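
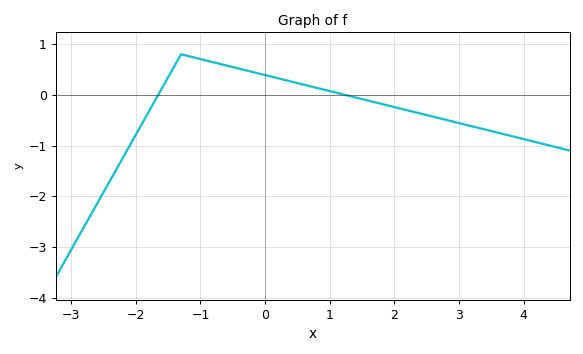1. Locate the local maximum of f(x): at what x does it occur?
-1.3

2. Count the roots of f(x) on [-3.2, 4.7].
2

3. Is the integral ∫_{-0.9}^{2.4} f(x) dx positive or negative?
positive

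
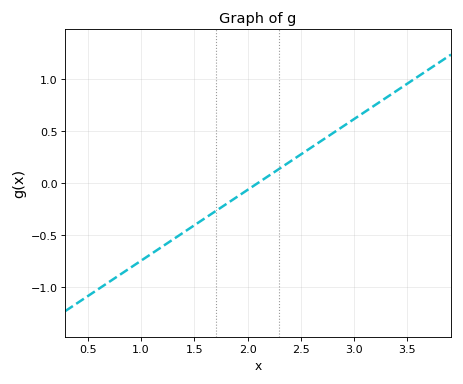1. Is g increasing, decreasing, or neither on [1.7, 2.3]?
increasing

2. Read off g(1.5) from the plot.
-0.4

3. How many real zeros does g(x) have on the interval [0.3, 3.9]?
1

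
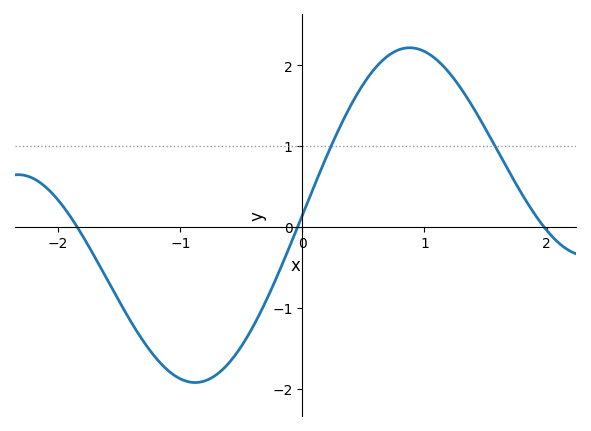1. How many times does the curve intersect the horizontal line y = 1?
2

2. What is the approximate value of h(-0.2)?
-0.585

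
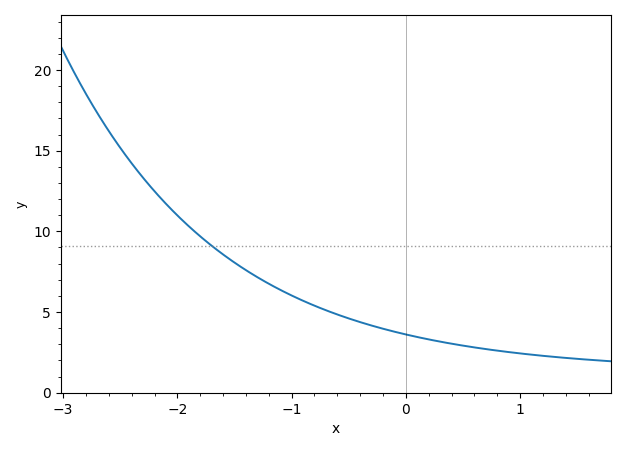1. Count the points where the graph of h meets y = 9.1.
1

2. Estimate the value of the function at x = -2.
11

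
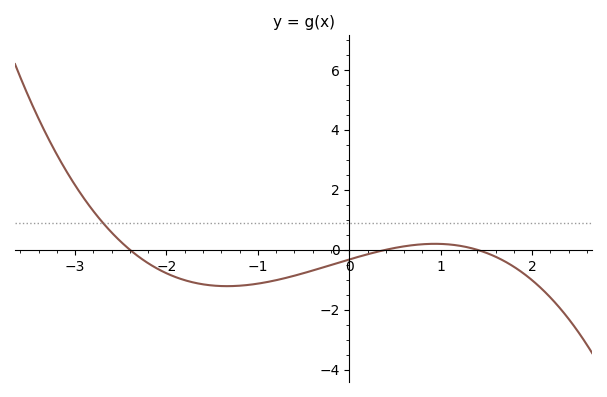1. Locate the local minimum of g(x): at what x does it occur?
-1.34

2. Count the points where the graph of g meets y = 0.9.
1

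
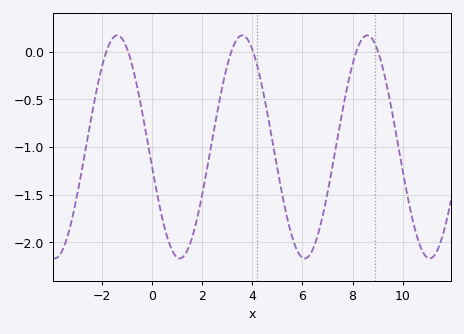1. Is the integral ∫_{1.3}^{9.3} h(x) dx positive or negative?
negative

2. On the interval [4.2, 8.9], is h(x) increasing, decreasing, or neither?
neither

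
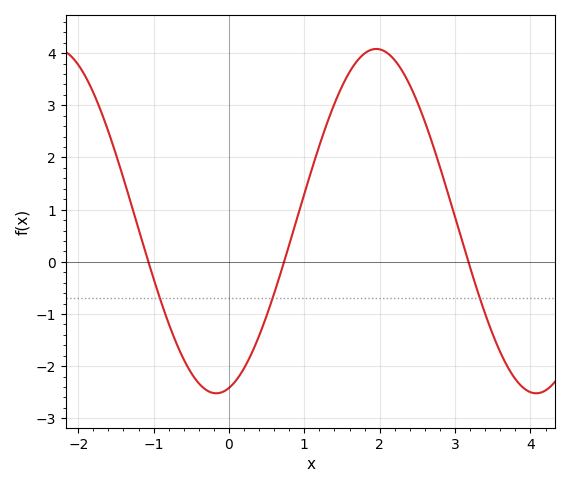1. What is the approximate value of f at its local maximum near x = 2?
4.08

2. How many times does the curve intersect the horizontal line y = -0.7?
3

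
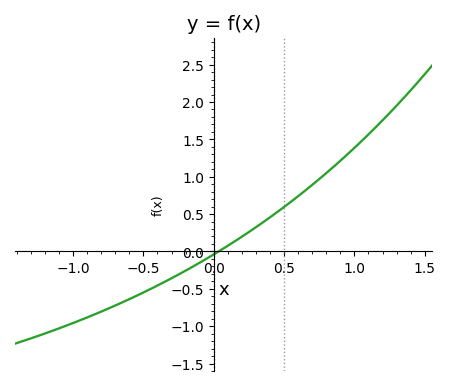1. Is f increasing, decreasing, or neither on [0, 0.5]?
increasing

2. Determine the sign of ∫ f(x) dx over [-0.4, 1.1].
positive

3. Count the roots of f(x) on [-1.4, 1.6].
1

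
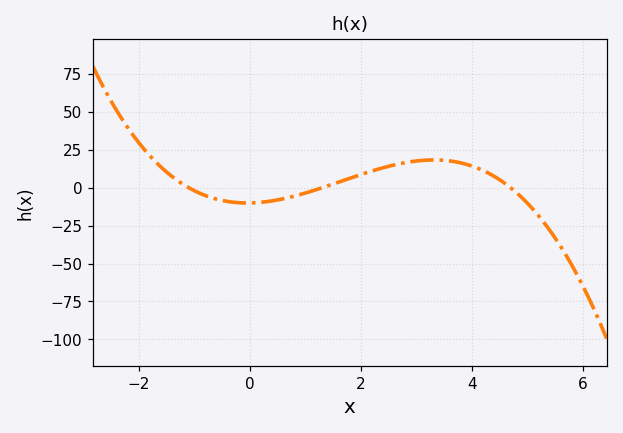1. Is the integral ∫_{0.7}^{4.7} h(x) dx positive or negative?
positive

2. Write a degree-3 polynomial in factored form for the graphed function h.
y = -1.49(x + 1.1)(x - 1.3)(x - 4.7)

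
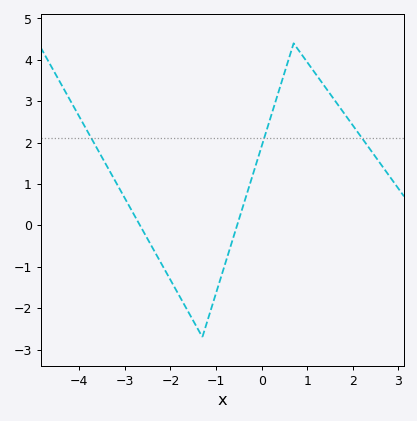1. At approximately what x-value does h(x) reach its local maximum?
0.8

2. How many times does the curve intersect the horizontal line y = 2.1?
3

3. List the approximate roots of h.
-2.6, -0.6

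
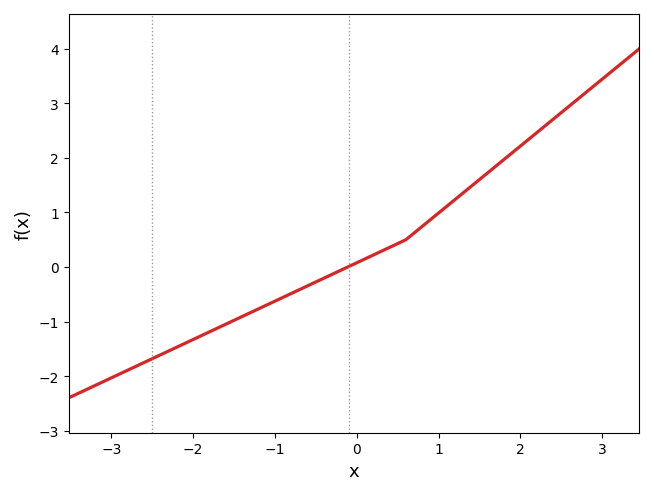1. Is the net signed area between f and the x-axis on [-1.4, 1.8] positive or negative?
positive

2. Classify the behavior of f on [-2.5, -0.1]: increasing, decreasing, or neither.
increasing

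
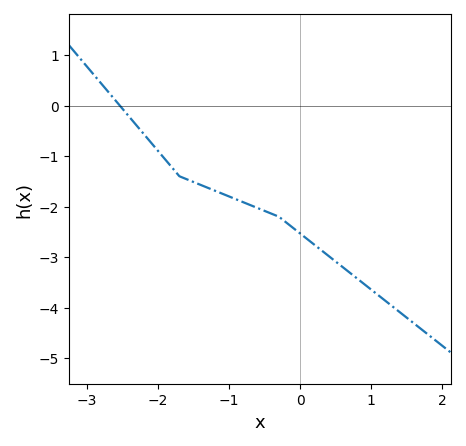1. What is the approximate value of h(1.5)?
-4.2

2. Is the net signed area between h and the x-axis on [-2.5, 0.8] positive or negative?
negative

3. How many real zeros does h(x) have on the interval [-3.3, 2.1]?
1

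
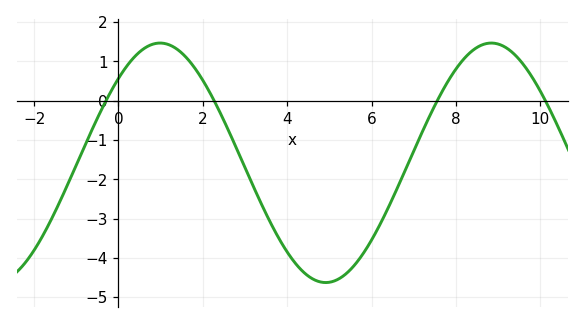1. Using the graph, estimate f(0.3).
1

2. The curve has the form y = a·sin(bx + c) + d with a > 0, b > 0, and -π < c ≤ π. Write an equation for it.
y = 3.05sin(0.8x + 0.78) - 1.58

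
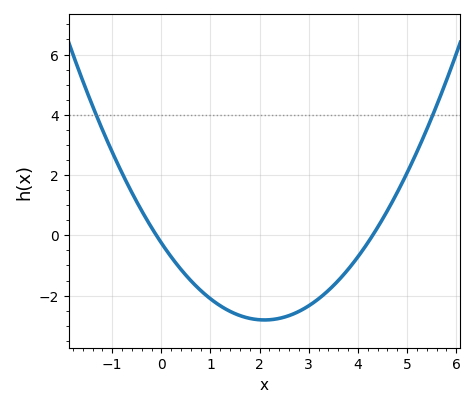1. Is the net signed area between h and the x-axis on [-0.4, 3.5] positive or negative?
negative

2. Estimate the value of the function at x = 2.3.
-2.8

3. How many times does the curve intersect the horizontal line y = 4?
2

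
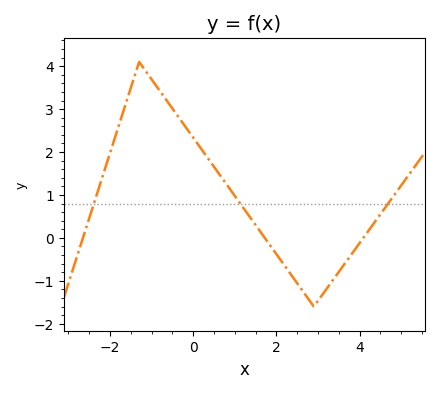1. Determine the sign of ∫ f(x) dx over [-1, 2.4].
positive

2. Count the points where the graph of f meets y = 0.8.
3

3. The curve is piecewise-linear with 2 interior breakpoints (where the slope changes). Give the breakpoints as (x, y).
(-1.3, 4.1); (2.9, -1.6)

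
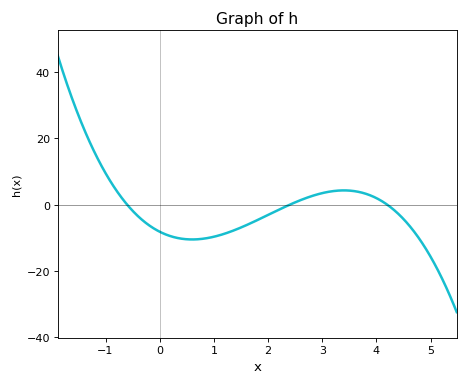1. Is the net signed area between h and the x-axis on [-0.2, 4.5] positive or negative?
negative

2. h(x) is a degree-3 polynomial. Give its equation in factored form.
y = -1.35(x + 0.6)(x - 2.4)(x - 4.2)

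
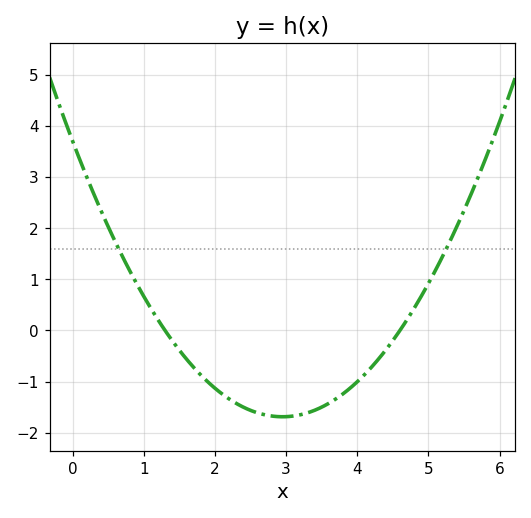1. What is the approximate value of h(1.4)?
-0.198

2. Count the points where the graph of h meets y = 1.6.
2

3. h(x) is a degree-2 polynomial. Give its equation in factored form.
y = 0.62(x - 1.3)(x - 4.6)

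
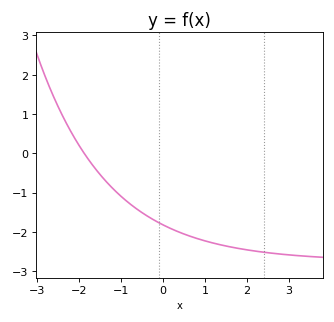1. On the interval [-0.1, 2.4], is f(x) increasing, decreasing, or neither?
decreasing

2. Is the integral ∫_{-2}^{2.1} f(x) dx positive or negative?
negative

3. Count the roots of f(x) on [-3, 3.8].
1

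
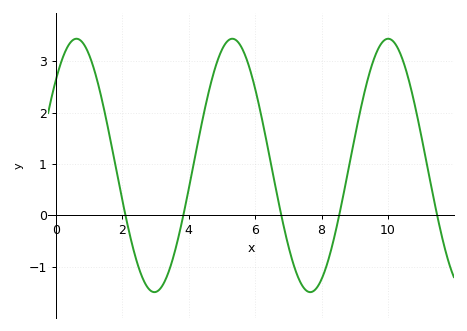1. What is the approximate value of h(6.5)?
0.9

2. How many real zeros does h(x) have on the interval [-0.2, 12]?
5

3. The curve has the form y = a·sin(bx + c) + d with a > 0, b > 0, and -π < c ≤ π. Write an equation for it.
y = 2.47sin(1.3x + 0.73) + 0.97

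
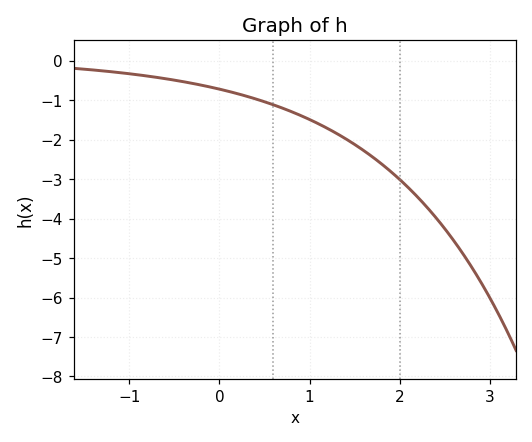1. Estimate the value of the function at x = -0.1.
-0.7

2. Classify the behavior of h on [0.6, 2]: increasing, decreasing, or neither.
decreasing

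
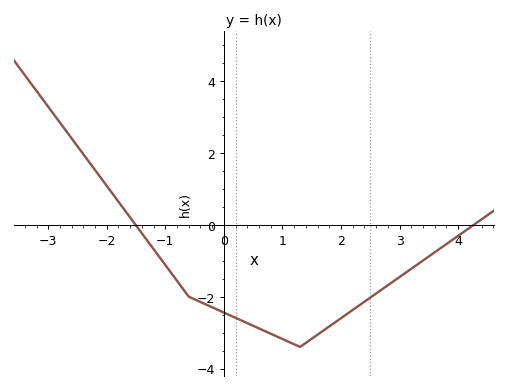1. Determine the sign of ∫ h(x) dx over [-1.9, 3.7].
negative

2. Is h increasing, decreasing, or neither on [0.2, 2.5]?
neither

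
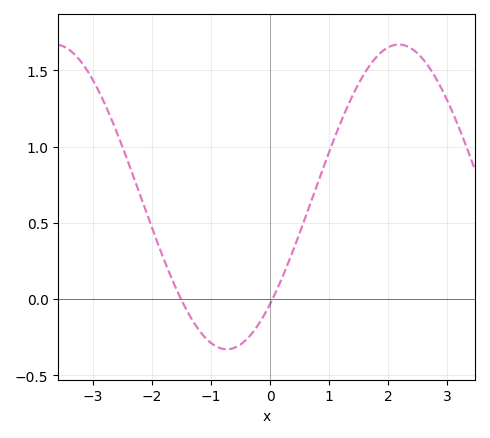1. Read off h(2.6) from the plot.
1.57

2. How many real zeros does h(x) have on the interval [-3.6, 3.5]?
2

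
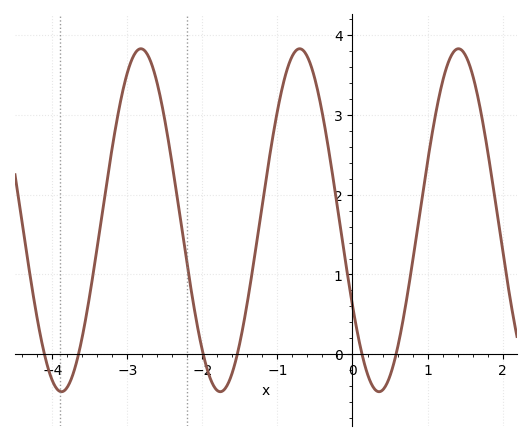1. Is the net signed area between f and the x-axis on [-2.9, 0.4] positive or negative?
positive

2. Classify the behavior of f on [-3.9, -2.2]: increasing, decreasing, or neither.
neither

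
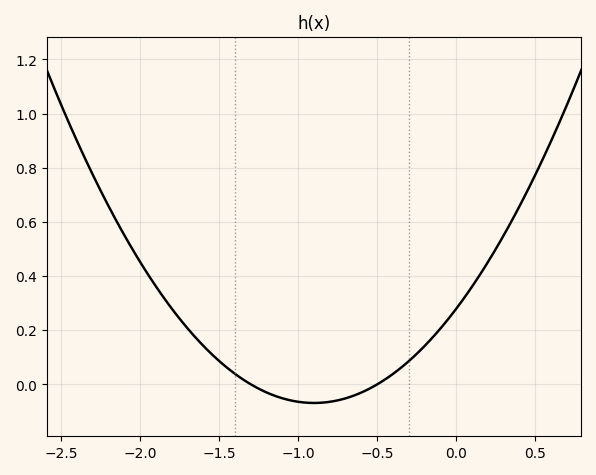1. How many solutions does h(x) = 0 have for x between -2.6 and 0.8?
2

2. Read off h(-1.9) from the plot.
0.36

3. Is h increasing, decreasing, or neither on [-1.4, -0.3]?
neither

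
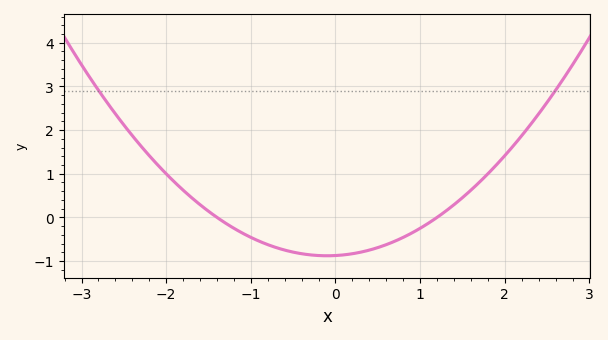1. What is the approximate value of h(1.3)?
0.1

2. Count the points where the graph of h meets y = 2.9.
2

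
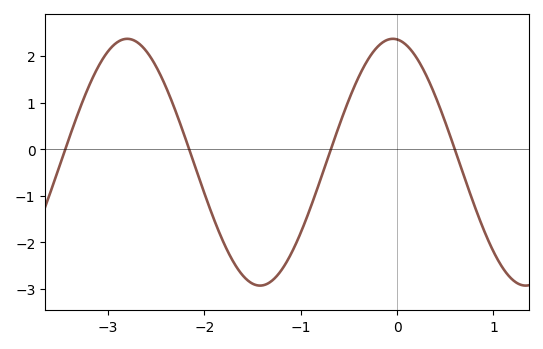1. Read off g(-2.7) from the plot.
2.3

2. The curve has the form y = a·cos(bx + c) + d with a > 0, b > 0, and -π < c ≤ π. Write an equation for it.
y = 2.65cos(2.28x + 0.1) - 0.28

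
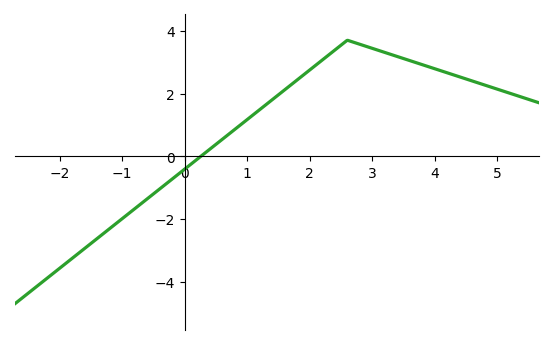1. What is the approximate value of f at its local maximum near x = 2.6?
3.6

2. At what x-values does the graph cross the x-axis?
0.2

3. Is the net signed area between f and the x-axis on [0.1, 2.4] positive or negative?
positive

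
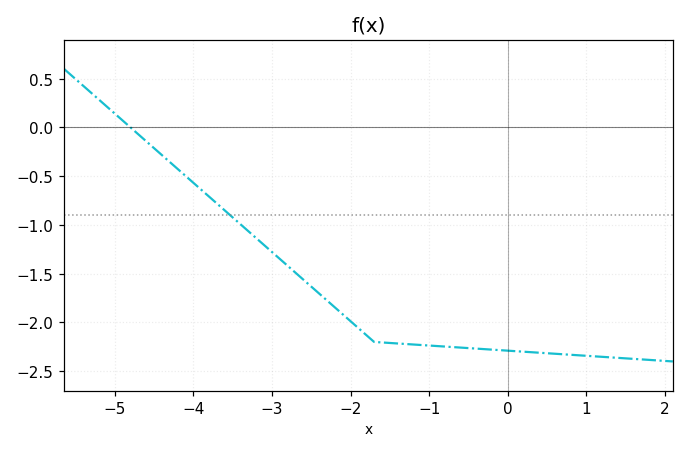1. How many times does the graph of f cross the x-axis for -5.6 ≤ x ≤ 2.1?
1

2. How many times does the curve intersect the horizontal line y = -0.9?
1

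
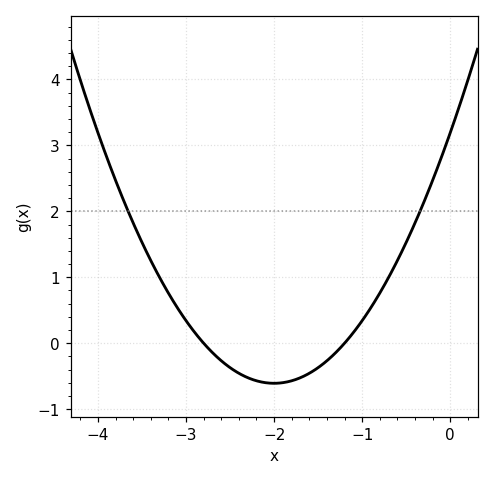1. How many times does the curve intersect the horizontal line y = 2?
2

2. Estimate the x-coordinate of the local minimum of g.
-2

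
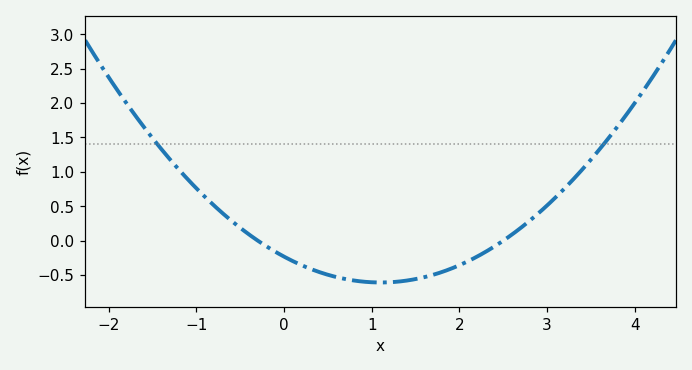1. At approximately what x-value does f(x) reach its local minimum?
1.1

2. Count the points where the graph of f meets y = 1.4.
2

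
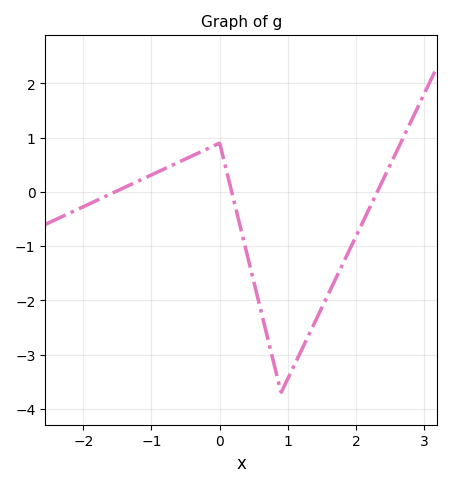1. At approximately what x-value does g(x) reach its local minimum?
0.9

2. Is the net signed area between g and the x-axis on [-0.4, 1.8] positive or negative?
negative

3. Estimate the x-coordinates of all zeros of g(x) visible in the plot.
-1.5, 0.2, 2.3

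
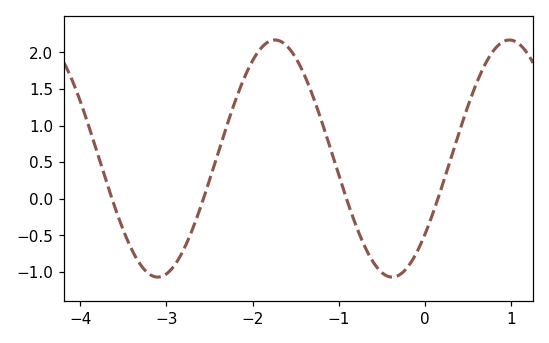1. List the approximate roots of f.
-3.63, -2.57, -0.911, 0.149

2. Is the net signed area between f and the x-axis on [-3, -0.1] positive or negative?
positive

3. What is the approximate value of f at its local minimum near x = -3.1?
-1.07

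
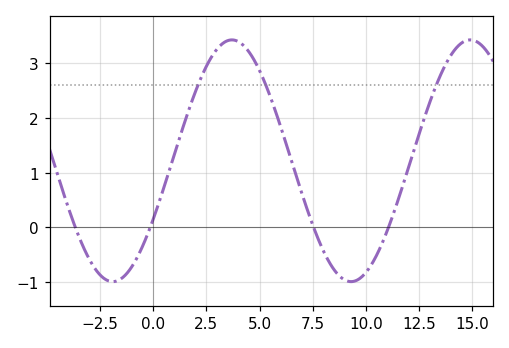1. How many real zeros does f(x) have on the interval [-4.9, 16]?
4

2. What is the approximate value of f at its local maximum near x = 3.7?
3.43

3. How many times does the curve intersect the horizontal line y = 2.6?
3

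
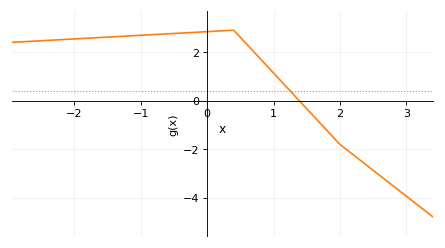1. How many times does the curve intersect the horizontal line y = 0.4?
1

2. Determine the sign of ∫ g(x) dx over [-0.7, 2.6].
positive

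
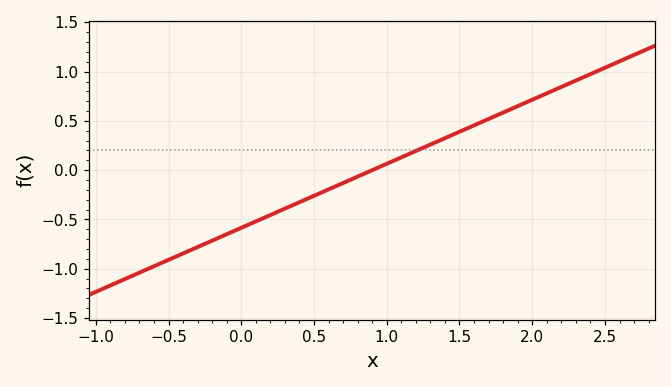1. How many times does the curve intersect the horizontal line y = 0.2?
1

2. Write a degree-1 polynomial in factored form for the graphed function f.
y = 0.65(x - 0.9)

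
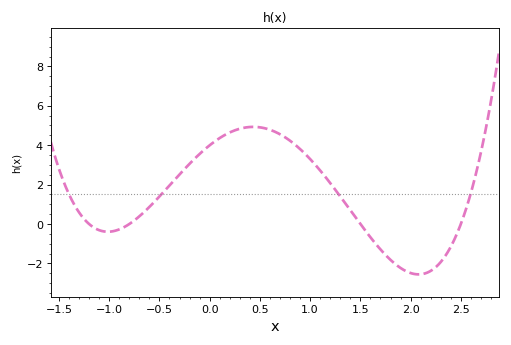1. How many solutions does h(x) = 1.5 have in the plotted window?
4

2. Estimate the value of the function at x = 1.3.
1.4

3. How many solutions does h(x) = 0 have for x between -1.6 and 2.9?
4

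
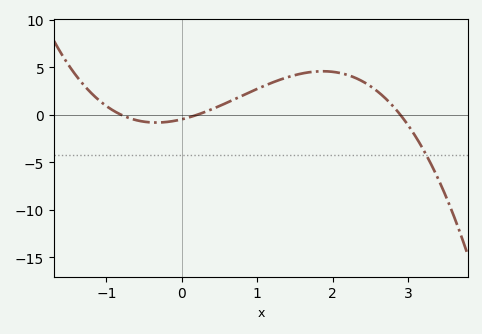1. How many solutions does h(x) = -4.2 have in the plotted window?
1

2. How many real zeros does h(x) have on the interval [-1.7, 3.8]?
3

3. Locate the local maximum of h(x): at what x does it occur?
1.9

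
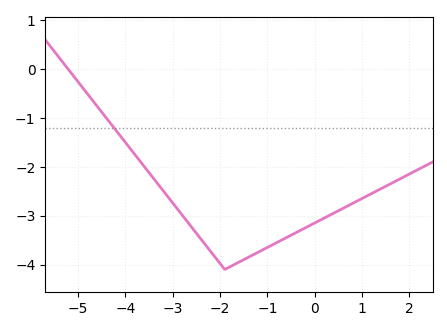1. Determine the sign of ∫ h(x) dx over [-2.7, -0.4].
negative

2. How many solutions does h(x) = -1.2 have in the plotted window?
1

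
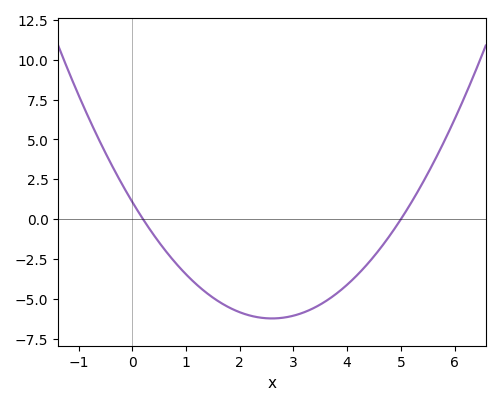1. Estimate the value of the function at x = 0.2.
0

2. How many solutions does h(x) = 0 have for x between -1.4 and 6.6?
2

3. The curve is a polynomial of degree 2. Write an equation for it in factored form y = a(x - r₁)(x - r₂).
y = 1.08(x - 0.2)(x - 5)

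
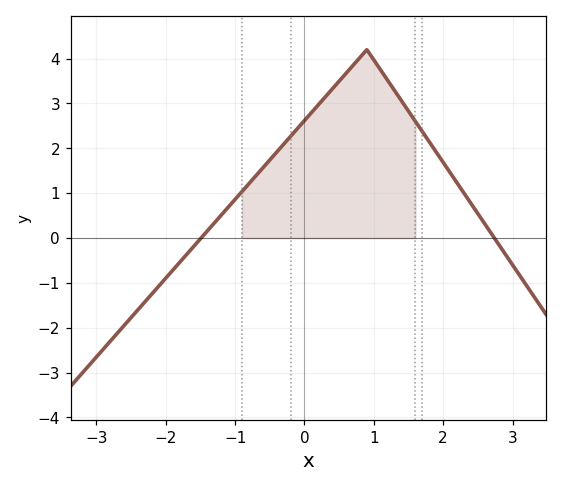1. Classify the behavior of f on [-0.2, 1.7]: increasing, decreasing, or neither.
neither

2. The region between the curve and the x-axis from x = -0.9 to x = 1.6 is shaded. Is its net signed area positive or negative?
positive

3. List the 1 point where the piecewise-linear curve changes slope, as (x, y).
(0.9, 4.2)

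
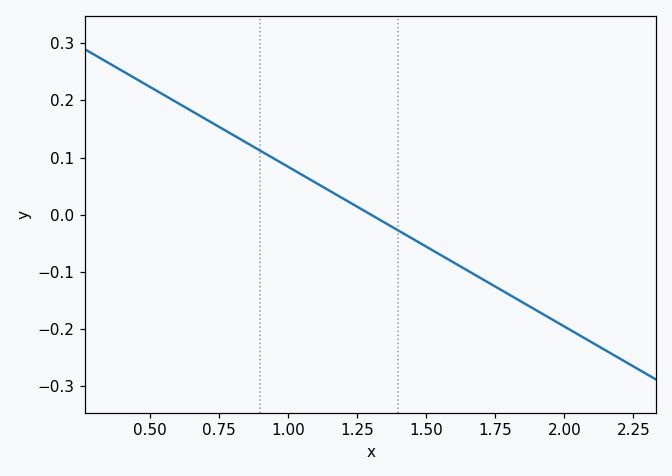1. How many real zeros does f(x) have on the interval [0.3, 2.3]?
1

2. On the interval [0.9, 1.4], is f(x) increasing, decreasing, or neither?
decreasing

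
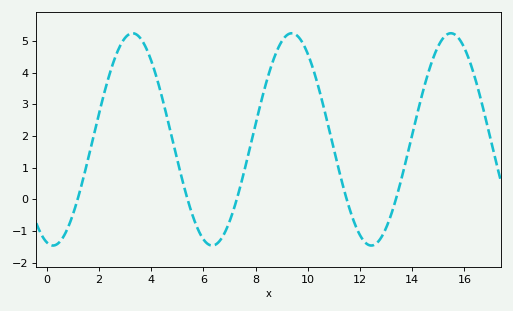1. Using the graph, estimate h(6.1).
-1.4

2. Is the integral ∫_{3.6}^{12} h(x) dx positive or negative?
positive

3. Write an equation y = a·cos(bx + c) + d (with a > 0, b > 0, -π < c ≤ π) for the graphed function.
y = 3.35cos(1x + 2.9) + 1.89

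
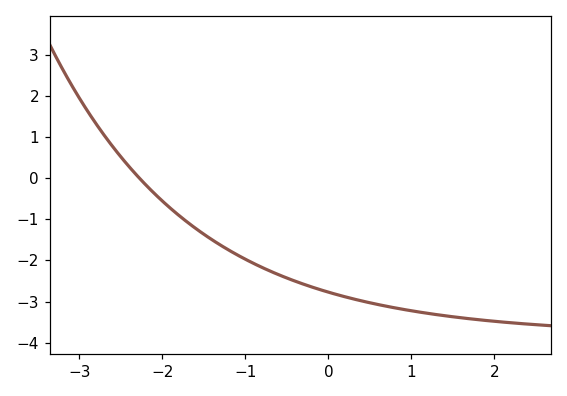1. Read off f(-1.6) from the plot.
-1.2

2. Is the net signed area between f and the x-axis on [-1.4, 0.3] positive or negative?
negative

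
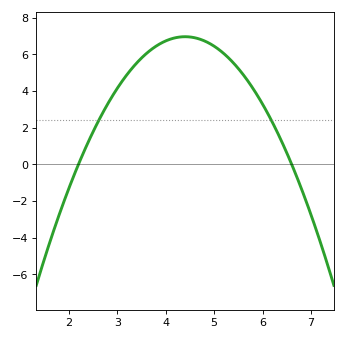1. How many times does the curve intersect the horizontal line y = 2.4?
2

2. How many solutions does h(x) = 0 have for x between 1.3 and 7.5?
2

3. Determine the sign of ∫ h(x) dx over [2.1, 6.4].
positive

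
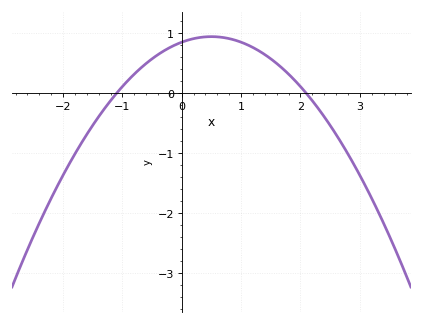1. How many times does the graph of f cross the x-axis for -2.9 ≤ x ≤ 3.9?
2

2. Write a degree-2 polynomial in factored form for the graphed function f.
y = -0.37(x + 1.1)(x - 2.1)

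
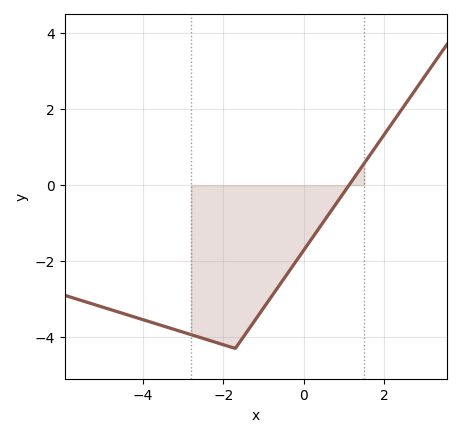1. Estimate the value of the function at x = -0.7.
-2.78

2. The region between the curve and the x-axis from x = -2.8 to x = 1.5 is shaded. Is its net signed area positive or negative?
negative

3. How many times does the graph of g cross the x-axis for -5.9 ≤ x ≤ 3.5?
1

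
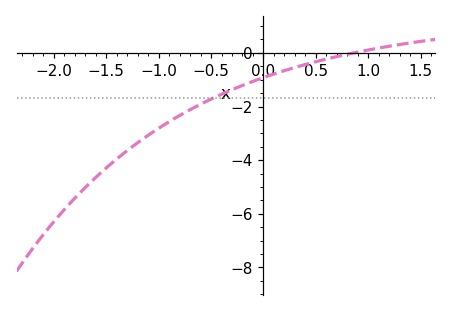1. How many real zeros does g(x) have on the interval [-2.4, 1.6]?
1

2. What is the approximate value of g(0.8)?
0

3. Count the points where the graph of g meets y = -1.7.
1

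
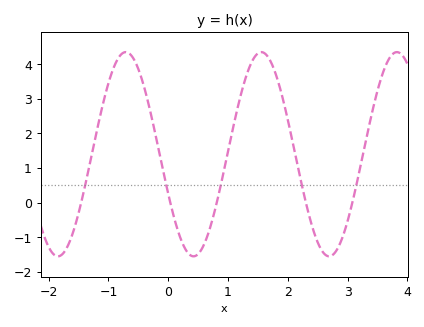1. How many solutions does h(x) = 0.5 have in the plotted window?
5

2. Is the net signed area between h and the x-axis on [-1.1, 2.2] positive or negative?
positive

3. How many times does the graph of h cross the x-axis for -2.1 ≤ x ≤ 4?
5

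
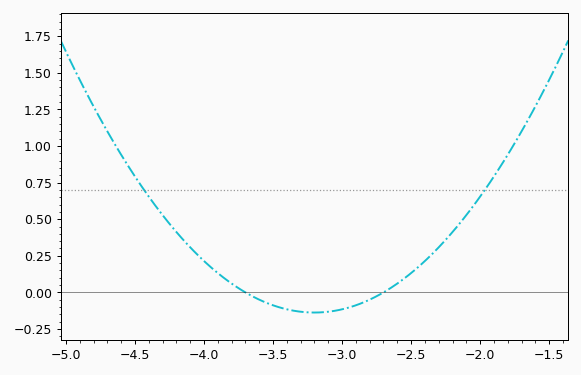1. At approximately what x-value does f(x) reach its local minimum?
-3.2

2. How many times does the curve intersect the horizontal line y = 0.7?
2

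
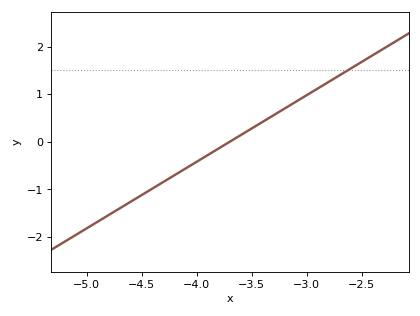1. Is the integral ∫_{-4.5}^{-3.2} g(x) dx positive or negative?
negative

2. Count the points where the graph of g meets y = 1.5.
1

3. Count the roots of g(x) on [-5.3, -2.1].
1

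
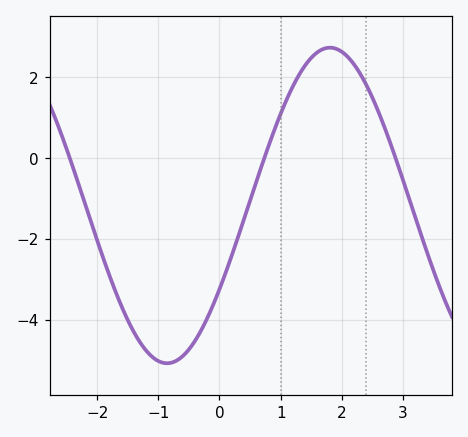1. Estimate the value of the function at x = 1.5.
2.4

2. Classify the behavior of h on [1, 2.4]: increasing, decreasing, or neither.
neither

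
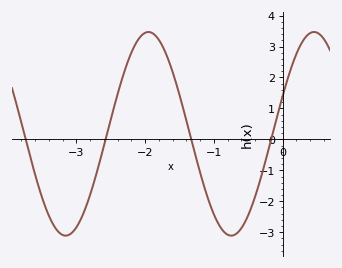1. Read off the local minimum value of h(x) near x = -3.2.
-3.1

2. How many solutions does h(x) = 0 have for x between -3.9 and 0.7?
4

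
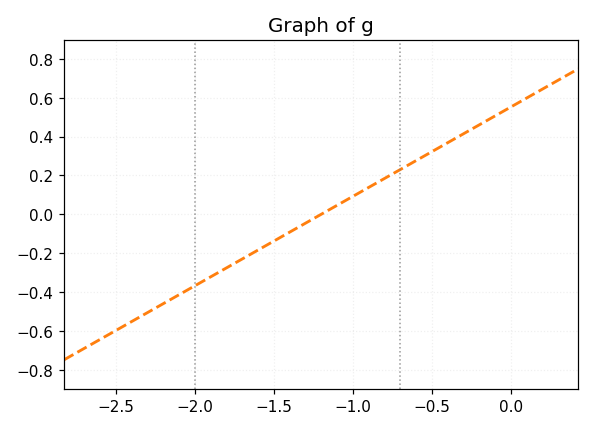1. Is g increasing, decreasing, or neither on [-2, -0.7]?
increasing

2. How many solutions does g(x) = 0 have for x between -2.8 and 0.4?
1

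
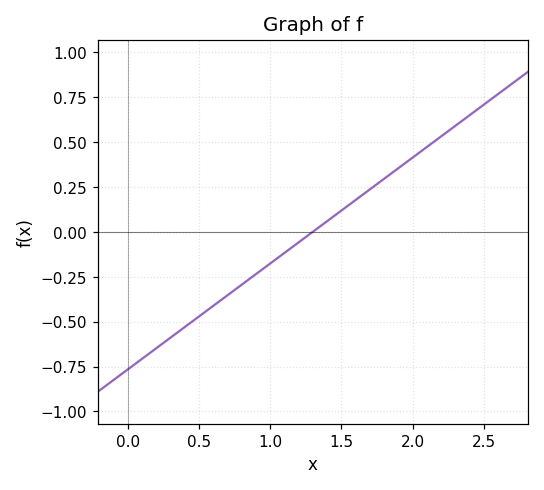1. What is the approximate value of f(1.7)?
0.236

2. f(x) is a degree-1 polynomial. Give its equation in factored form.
y = 0.59(x - 1.3)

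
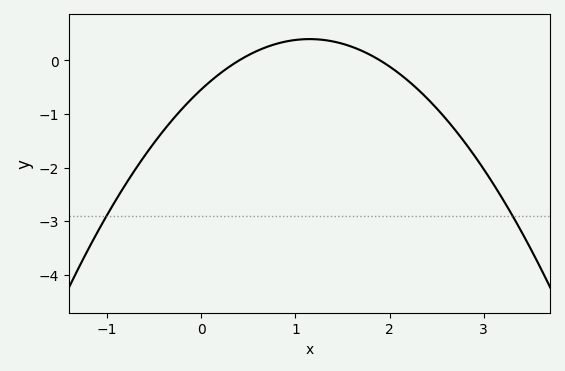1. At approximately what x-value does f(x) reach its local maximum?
1.1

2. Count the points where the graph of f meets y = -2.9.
2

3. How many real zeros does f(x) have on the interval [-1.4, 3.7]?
2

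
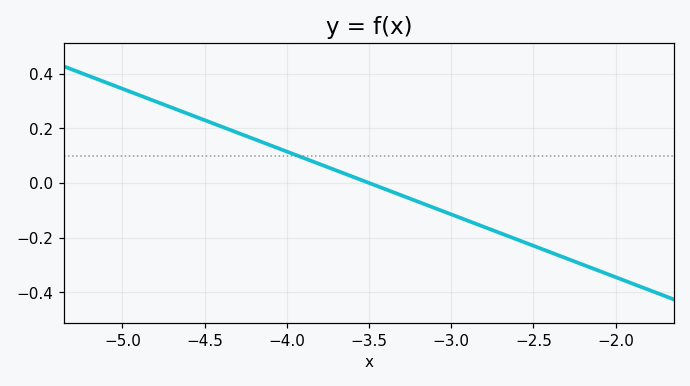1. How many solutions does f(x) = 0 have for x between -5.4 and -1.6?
1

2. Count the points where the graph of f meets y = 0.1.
1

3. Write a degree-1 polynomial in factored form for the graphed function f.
y = -0.23(x + 3.5)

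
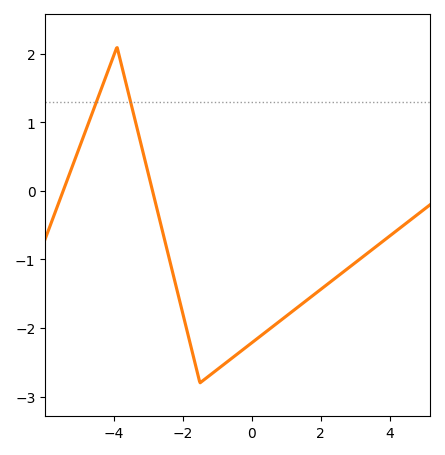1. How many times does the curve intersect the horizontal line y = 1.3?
2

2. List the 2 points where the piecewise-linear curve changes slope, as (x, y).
(-3.9, 2.1); (-1.5, -2.8)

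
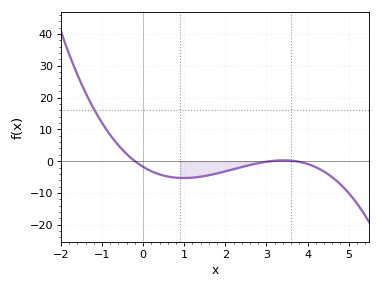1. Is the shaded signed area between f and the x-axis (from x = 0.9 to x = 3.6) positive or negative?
negative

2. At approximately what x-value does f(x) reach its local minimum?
1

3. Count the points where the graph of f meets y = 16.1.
1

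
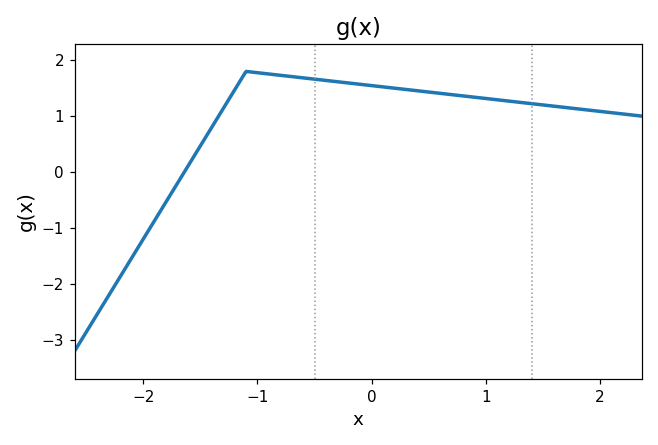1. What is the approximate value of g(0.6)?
1.4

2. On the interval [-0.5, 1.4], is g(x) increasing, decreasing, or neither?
decreasing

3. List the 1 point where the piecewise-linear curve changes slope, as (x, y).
(-1.1, 1.8)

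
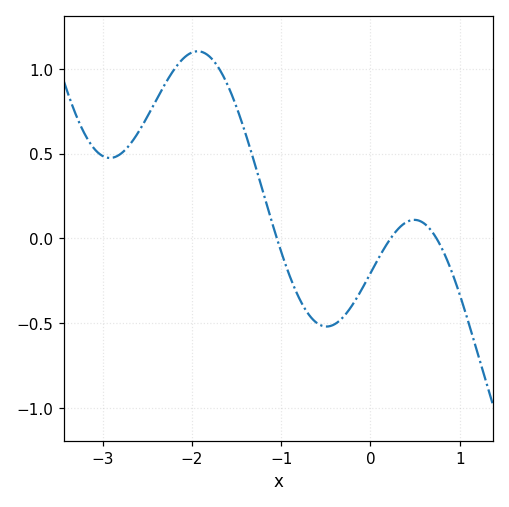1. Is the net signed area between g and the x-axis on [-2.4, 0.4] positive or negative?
positive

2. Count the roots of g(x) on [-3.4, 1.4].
3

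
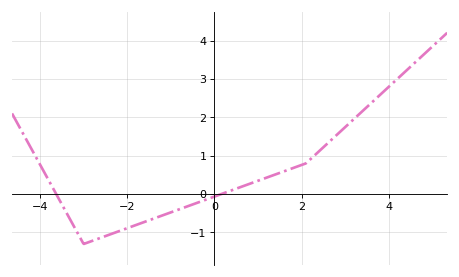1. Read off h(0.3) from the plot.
0.059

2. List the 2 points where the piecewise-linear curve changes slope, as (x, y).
(-3, -1.3); (2.1, 0.8)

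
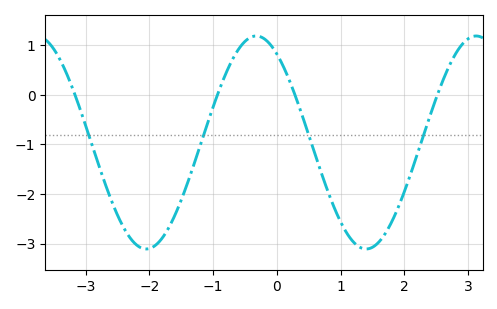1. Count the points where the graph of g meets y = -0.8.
4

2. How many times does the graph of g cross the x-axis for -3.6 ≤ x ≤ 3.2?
4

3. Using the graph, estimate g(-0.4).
1.2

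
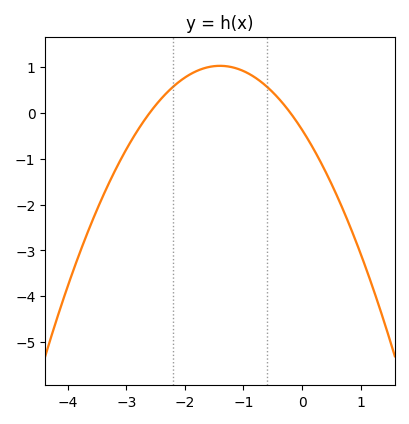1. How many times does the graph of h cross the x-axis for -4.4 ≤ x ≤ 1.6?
2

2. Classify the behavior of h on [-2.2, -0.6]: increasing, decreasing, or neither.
neither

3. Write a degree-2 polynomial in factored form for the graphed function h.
y = -0.71(x + 2.6)(x + 0.2)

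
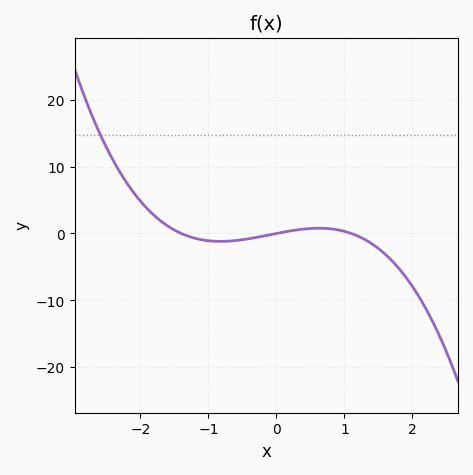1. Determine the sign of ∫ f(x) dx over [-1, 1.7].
negative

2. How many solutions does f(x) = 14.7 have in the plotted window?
1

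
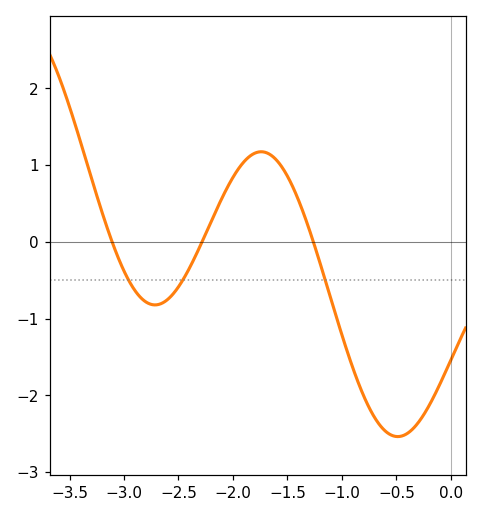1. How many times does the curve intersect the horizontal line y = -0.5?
3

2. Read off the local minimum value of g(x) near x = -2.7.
-0.8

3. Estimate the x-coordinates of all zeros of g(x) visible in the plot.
-3.1, -2.3, -1.3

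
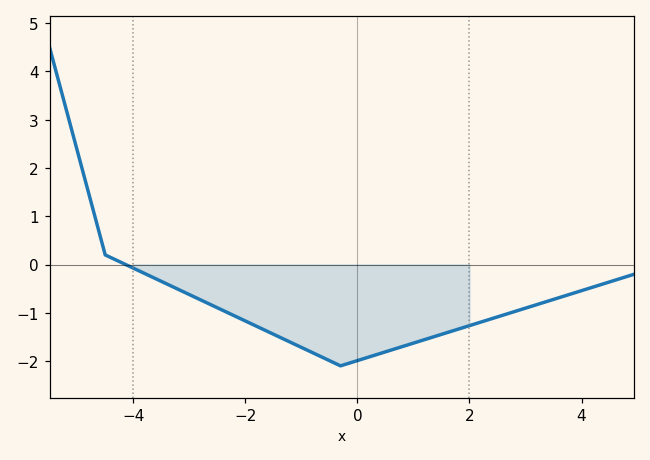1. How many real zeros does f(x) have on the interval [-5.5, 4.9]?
1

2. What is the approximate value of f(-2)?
-1.2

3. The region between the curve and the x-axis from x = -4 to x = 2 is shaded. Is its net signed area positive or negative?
negative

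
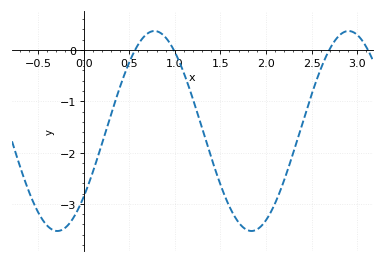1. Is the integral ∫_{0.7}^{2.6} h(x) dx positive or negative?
negative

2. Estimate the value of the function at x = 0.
-2.9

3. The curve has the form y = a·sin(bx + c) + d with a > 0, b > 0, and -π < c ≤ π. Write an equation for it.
y = 1.95sin(3x - 0.72) - 1.58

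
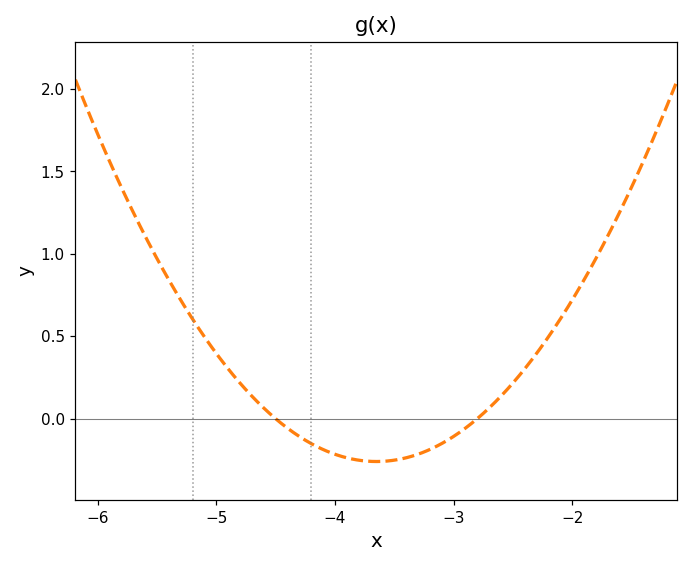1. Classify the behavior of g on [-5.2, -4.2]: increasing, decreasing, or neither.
decreasing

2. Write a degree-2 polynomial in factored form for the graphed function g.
y = 0.36(x + 4.5)(x + 2.8)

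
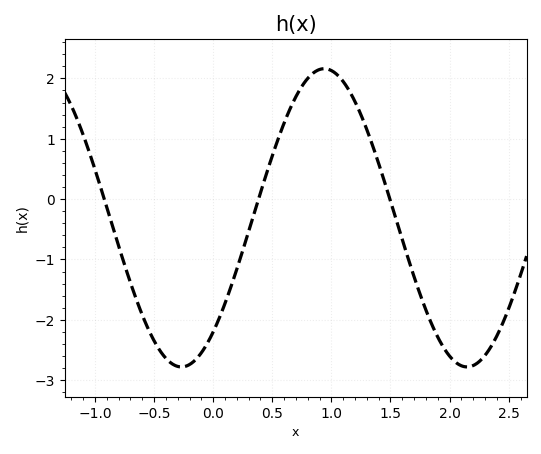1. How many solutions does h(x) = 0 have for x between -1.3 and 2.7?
3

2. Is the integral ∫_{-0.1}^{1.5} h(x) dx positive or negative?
positive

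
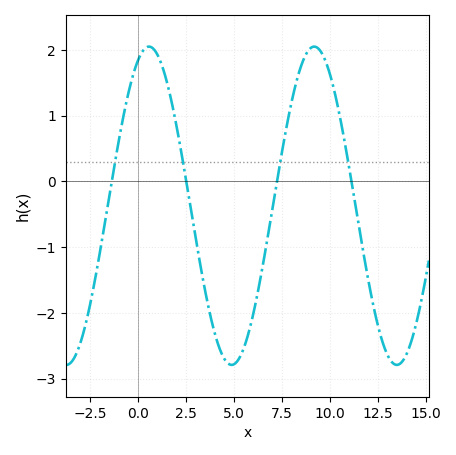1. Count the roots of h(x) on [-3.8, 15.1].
4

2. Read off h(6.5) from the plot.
-1.3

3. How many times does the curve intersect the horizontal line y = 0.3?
4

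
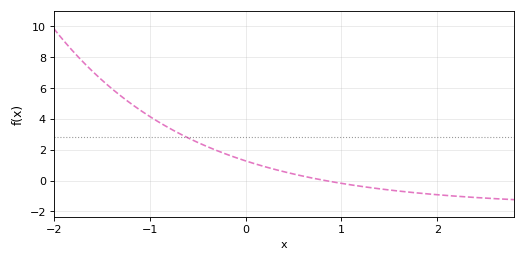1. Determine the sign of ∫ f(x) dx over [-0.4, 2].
positive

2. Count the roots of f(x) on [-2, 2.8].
1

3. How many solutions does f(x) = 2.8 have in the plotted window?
1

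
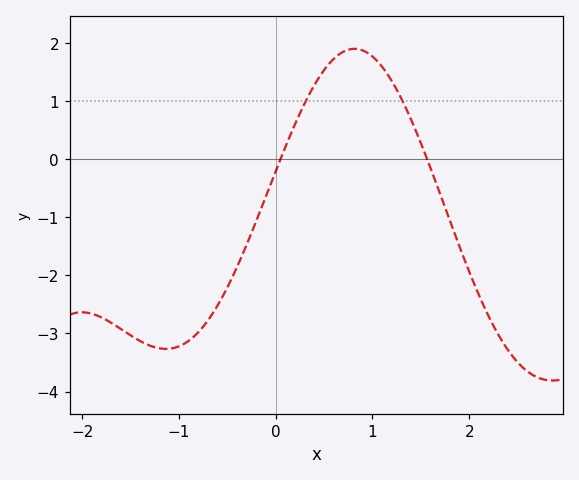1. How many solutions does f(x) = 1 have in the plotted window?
2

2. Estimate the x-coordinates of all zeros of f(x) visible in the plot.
0.049, 1.56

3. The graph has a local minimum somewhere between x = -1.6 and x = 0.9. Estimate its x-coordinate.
-1.13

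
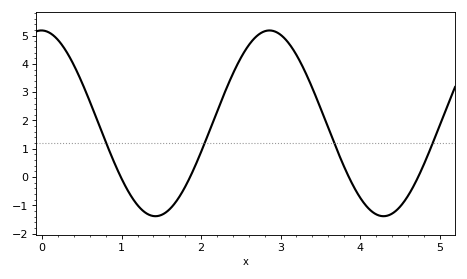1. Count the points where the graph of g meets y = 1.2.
4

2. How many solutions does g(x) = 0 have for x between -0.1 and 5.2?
4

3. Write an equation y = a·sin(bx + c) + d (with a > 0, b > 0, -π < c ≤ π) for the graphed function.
y = 3.28sin(2.2x + 1.6) + 1.9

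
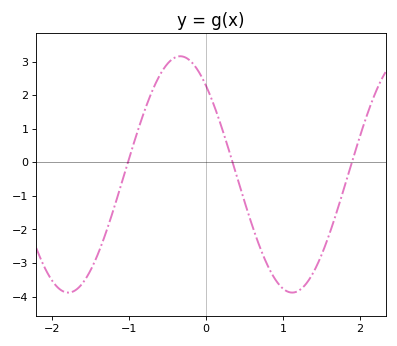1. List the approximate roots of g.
-1.01, 0.346, 1.9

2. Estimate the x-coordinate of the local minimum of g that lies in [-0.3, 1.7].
1.12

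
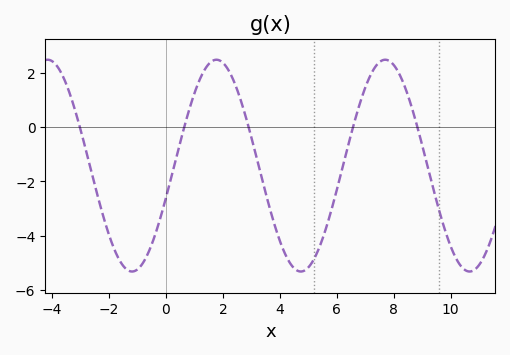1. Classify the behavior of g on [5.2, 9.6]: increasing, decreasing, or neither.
neither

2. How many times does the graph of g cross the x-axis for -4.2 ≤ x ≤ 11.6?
5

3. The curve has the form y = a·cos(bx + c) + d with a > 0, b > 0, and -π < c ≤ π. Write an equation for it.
y = 3.91cos(1.06x - 1.88) - 1.42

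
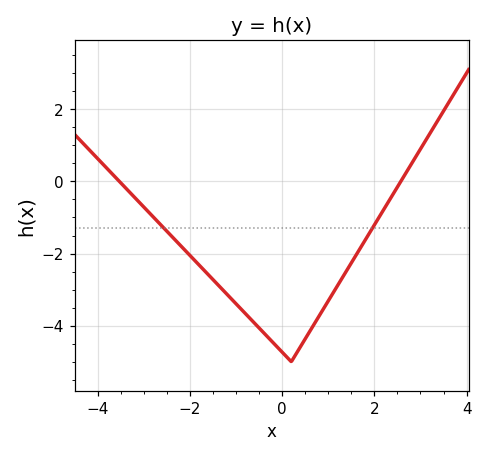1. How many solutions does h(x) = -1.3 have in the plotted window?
2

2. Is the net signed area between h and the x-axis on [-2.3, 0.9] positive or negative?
negative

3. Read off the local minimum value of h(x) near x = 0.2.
-5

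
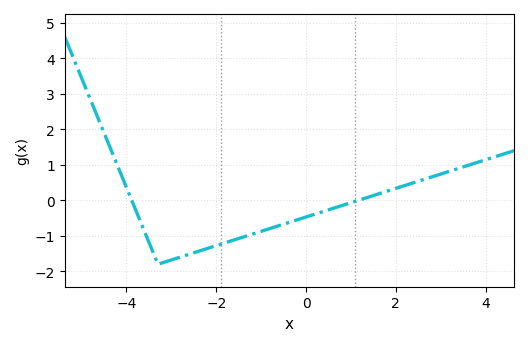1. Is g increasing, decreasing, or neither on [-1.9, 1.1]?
increasing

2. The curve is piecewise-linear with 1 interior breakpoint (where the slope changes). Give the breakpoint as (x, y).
(-3.3, -1.8)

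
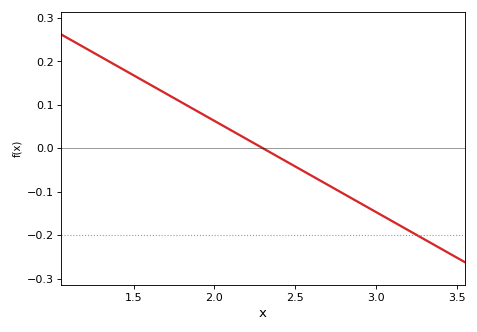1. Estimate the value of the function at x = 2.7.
-0.08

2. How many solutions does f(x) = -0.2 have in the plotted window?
1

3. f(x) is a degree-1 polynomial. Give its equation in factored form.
y = -0.21(x - 2.3)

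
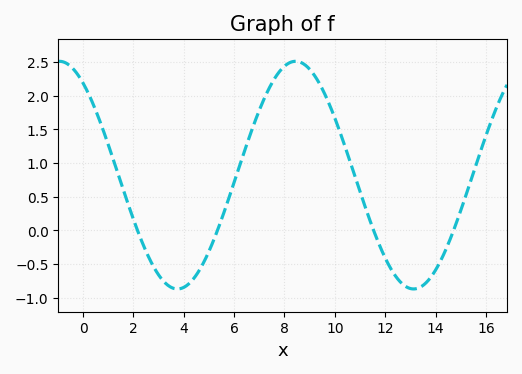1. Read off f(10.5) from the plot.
1.14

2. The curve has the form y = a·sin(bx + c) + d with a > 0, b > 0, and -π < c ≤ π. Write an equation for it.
y = 1.69sin(0.67x + 2.2) + 0.82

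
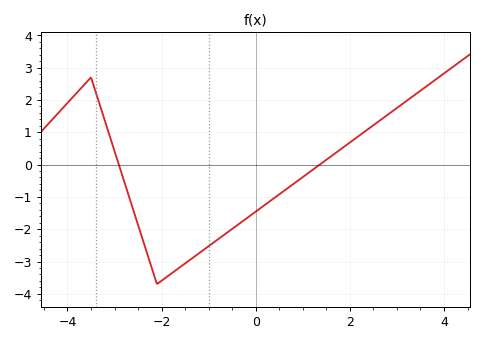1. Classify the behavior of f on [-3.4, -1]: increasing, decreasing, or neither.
neither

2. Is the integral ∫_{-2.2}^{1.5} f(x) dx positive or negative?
negative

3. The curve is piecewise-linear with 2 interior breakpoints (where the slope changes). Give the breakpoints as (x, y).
(-3.5, 2.7); (-2.1, -3.7)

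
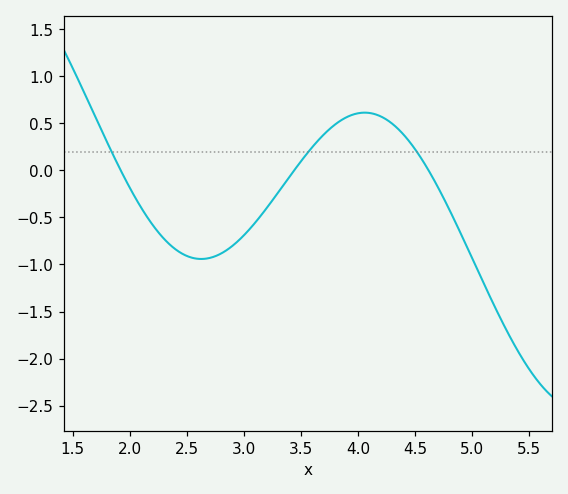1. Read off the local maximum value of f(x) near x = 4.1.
0.6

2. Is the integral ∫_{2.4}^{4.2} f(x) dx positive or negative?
negative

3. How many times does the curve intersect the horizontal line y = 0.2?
3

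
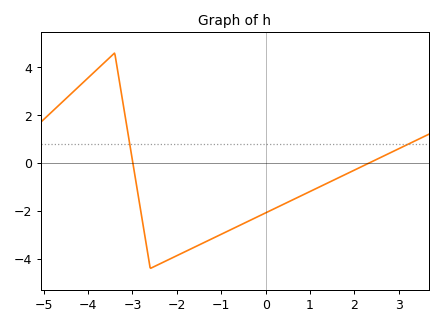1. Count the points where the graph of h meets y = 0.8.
2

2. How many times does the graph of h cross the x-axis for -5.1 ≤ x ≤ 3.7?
2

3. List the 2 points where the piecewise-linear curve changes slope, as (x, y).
(-3.4, 4.6); (-2.6, -4.4)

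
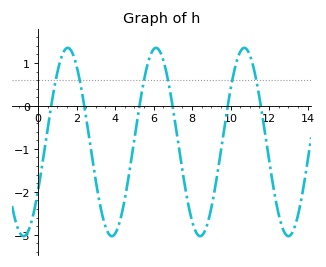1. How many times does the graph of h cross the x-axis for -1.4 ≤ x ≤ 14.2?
6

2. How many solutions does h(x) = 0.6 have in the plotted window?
6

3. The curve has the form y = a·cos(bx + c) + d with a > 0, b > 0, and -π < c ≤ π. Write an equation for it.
y = 2.19cos(1.37x - 2.11) - 0.84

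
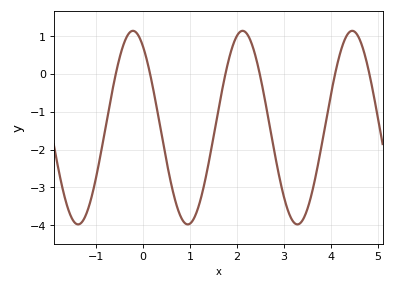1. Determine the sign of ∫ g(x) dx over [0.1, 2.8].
negative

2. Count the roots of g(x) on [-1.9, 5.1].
6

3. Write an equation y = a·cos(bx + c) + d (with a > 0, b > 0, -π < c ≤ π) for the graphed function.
y = 2.56cos(2.69x + 0.572) - 1.42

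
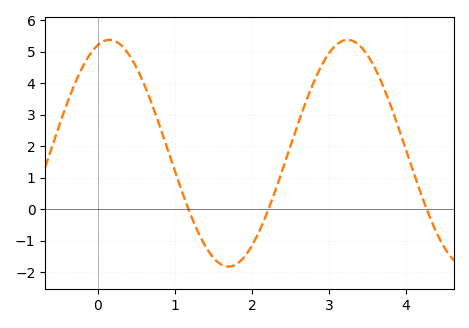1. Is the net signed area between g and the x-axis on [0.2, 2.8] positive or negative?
positive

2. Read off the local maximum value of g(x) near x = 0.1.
5.4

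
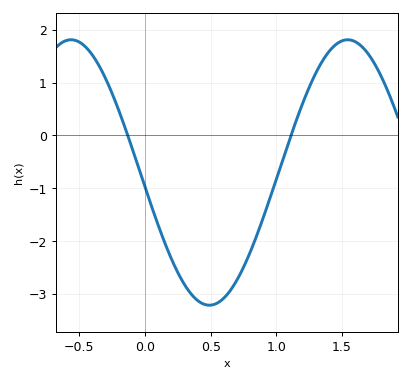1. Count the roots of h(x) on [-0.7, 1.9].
2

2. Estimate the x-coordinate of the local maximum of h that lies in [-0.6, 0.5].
-0.55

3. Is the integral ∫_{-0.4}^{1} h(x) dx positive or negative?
negative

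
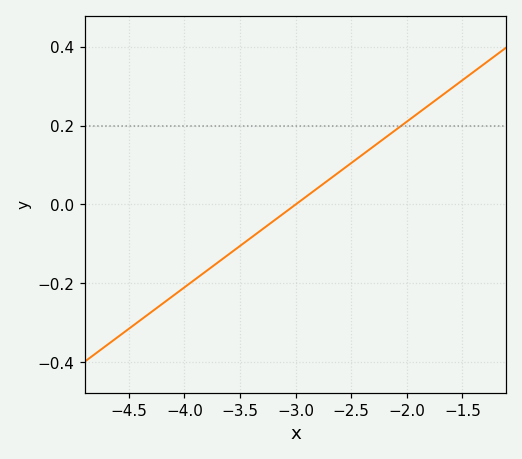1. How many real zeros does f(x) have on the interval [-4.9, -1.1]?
1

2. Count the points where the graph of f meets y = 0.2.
1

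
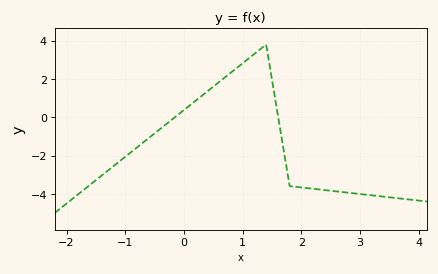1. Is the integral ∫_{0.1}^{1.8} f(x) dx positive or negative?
positive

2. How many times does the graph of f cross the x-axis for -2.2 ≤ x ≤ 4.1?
2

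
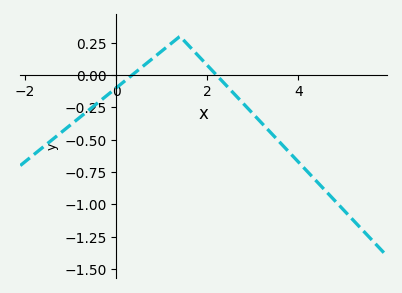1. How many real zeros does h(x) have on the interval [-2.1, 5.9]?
2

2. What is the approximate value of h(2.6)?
-0.149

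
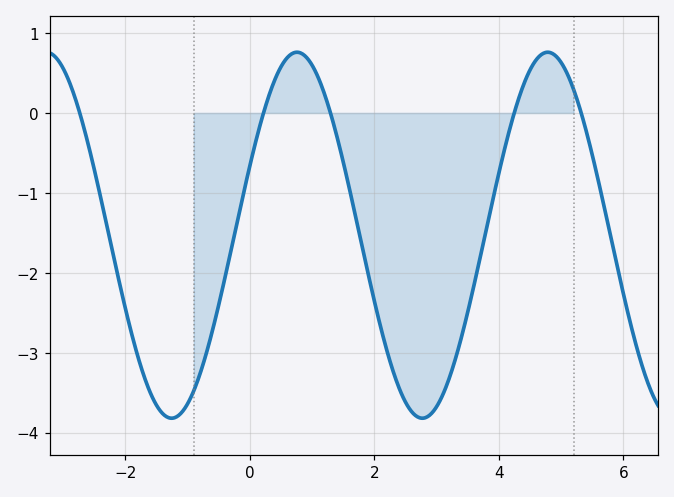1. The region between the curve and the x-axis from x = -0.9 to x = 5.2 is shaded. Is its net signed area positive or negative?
negative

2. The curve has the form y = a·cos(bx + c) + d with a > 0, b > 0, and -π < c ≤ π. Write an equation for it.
y = 2.29cos(1.6x - 1.2) - 1.53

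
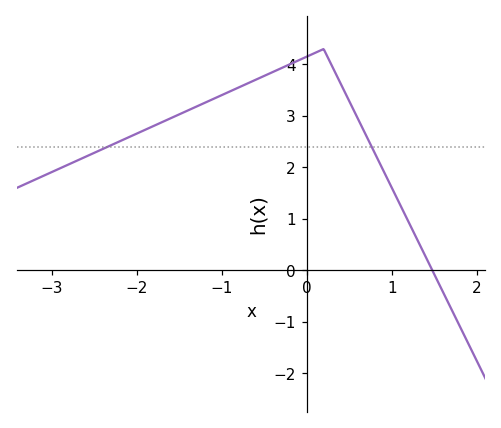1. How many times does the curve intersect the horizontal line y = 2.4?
2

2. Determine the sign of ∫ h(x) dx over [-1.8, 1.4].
positive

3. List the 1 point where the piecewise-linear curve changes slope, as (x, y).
(0.2, 4.3)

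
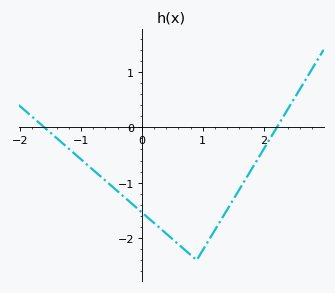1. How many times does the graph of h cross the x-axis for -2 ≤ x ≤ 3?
2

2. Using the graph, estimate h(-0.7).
-0.9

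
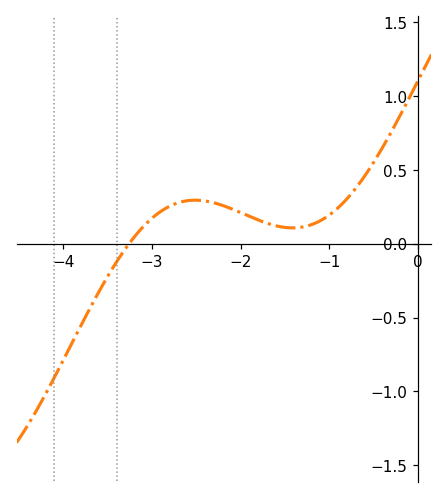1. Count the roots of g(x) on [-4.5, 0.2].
1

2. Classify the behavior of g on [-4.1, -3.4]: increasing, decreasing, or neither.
increasing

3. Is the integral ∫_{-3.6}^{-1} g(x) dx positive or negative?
positive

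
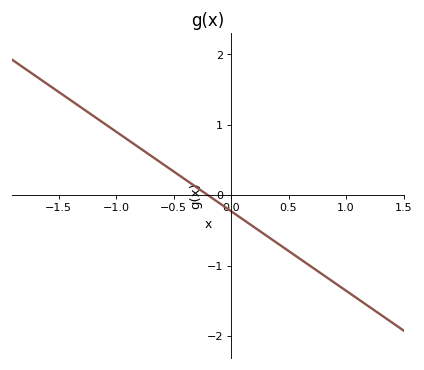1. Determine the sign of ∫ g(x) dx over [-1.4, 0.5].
positive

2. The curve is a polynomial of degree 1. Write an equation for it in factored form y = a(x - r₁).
y = -1.13(x + 0.2)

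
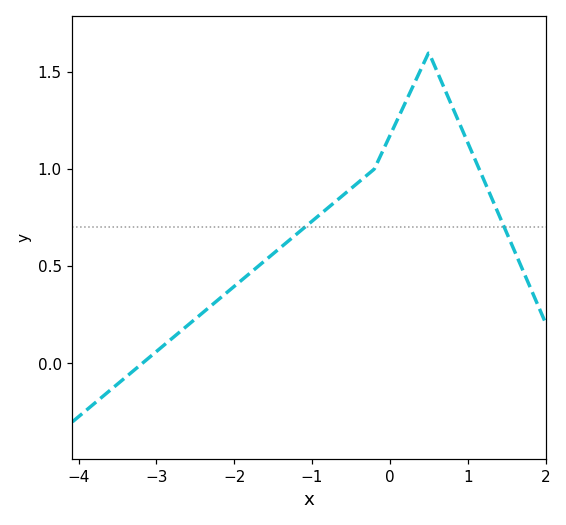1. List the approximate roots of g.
-3.18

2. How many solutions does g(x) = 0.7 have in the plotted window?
2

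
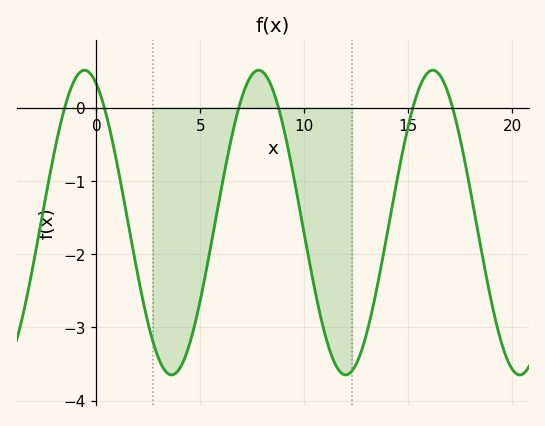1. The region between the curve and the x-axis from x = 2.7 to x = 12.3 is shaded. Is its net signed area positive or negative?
negative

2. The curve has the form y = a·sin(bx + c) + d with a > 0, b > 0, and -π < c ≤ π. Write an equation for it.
y = 2.08sin(0.75x + 2) - 1.57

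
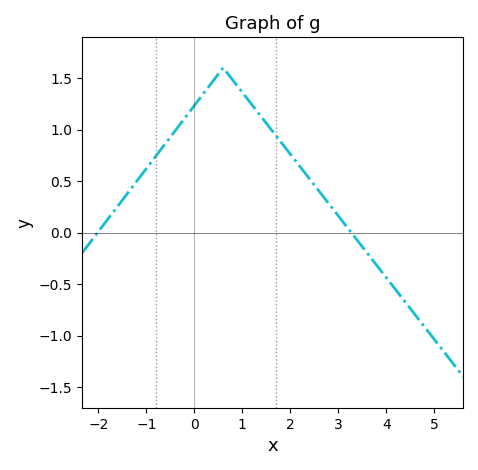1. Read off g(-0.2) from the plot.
1.1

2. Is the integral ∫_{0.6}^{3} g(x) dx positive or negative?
positive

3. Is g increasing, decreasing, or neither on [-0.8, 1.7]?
neither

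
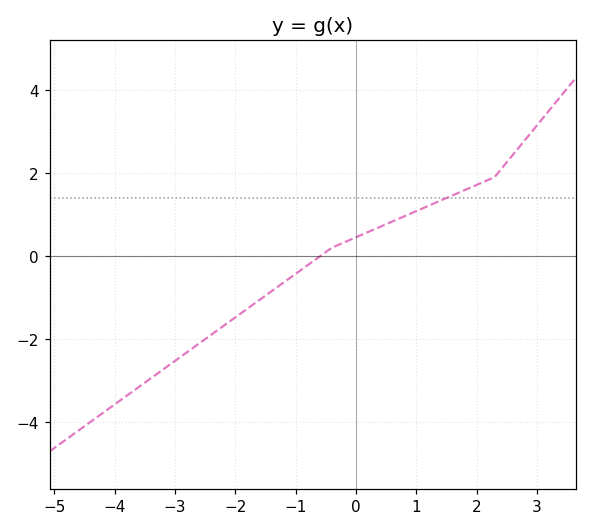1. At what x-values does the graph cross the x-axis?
-0.591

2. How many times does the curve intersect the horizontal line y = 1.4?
1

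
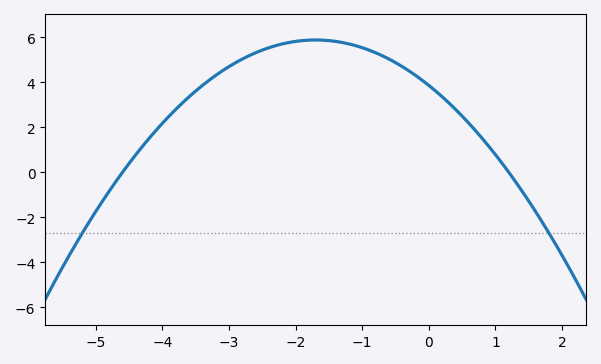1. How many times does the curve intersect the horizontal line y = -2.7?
2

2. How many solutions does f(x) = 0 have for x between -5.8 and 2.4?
2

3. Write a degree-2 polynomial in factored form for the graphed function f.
y = -0.7(x + 4.6)(x - 1.2)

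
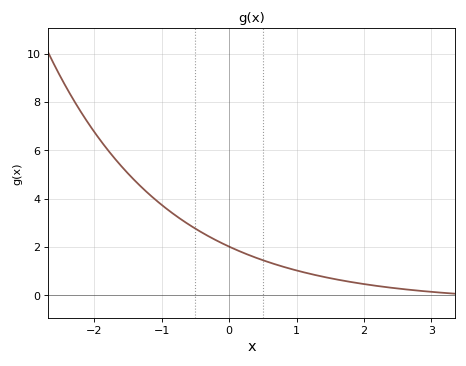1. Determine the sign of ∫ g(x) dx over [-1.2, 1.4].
positive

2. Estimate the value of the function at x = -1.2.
4.2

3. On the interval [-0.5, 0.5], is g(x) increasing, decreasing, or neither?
decreasing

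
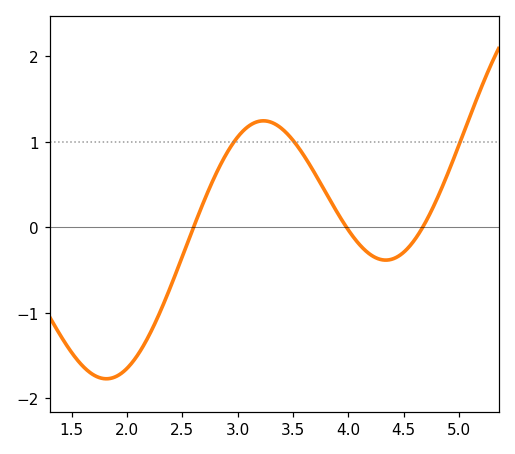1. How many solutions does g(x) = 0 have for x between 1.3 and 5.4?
3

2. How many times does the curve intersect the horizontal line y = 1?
3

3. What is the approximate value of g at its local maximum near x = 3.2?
1.25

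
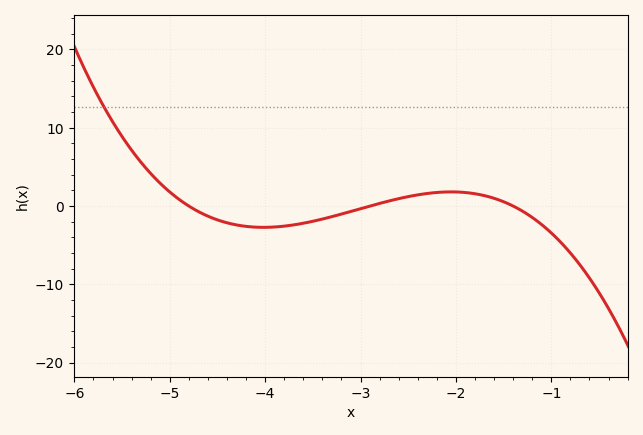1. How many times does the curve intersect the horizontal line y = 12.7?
1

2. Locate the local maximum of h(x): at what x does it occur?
-2.1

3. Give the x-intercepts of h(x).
-4.8, -2.9, -1.4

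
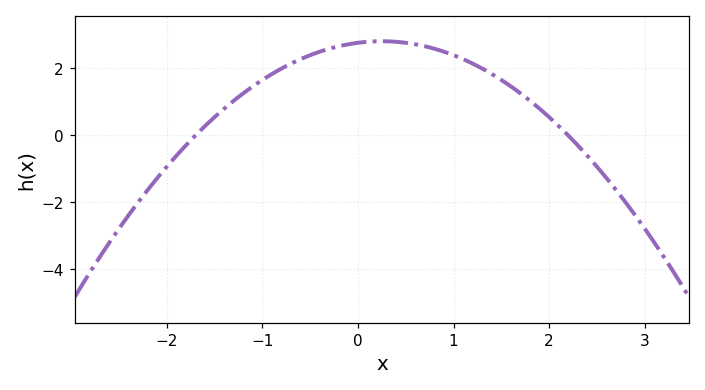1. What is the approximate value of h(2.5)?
-0.932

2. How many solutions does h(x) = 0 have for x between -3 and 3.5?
2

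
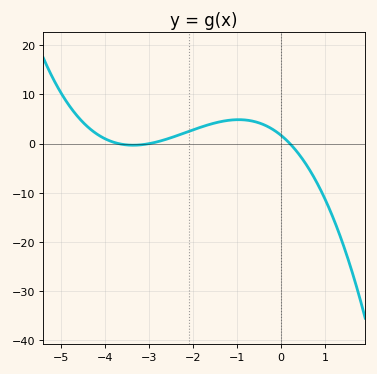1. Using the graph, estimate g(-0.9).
5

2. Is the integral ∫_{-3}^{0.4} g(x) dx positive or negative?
positive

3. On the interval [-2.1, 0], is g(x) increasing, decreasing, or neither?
neither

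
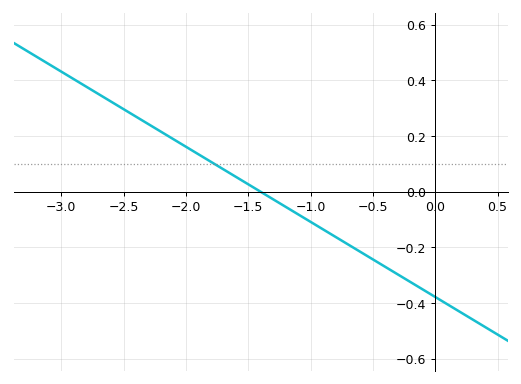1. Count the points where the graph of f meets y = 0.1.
1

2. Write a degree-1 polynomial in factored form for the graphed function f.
y = -0.27(x + 1.4)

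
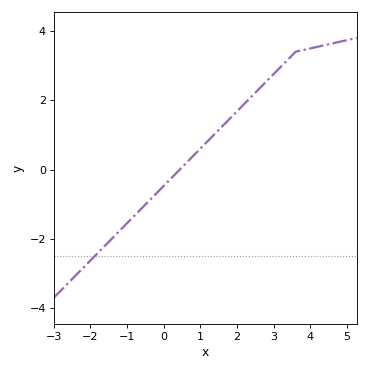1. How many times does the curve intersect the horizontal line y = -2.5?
1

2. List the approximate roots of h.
0.438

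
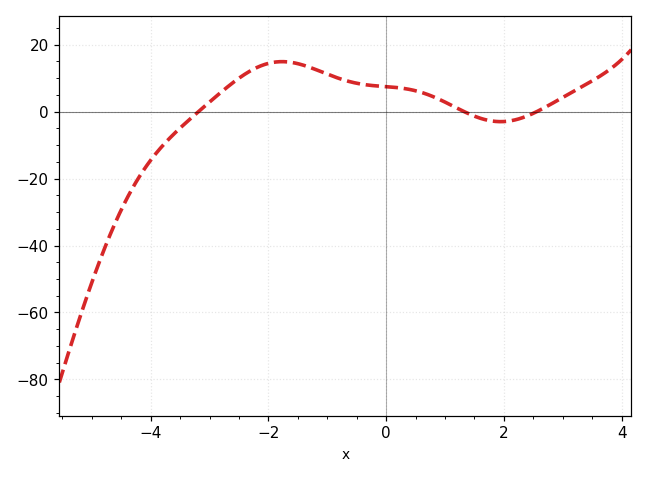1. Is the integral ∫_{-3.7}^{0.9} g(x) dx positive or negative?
positive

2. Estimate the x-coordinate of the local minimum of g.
2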